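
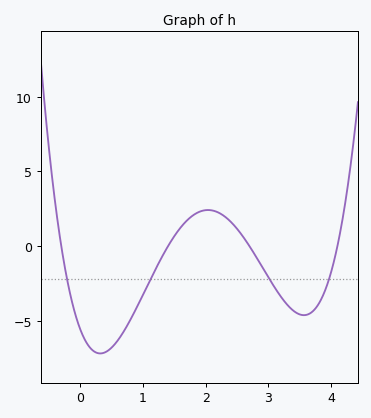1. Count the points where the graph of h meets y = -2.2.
4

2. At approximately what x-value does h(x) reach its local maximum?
2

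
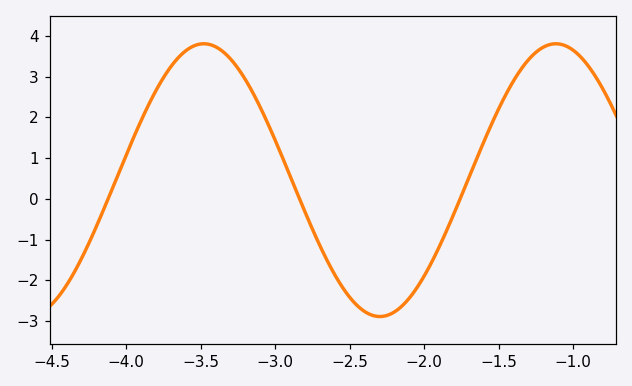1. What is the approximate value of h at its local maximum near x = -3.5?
3.8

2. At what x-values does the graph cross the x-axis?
-4.1, -2.8, -1.8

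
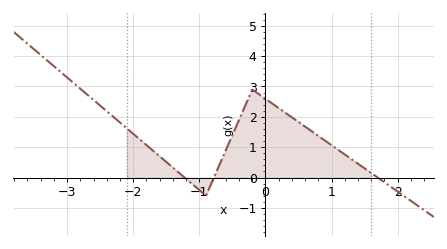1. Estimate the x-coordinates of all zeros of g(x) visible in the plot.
-1.22, -0.78, 1.7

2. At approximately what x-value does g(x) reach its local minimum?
-0.899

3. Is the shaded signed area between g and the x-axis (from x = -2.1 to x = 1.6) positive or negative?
positive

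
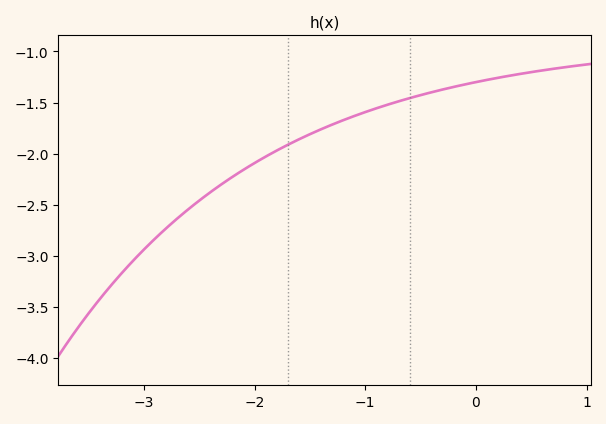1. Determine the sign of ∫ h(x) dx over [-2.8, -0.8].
negative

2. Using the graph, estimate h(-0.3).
-1.37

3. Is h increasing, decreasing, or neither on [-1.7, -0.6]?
increasing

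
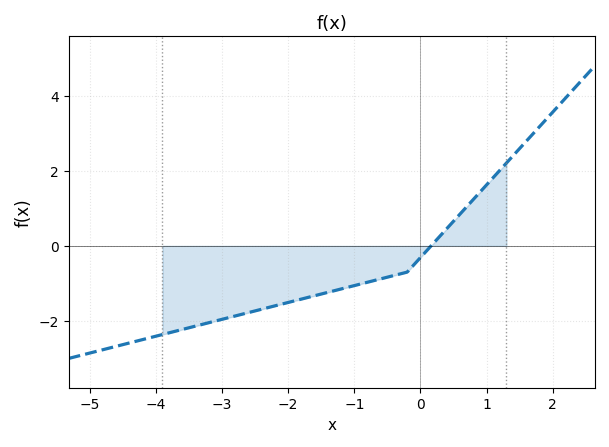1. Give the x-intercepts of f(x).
0.161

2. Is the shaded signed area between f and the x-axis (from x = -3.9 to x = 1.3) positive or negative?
negative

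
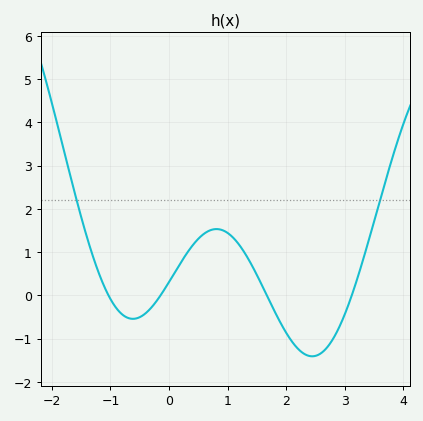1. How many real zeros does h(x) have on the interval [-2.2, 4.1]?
4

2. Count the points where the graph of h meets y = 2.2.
2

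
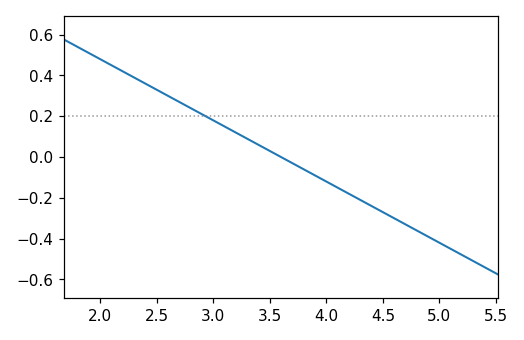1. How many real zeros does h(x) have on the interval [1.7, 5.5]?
1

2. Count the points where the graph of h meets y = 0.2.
1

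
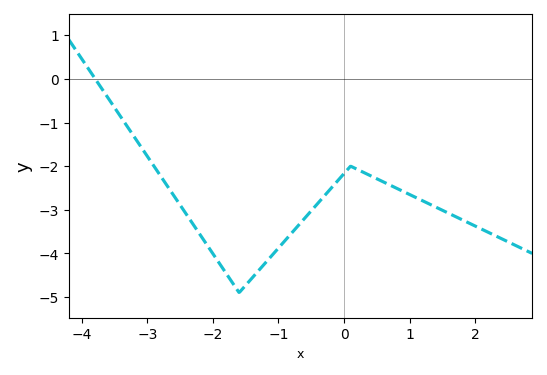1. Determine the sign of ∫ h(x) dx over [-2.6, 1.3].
negative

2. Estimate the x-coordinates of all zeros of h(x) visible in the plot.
-3.8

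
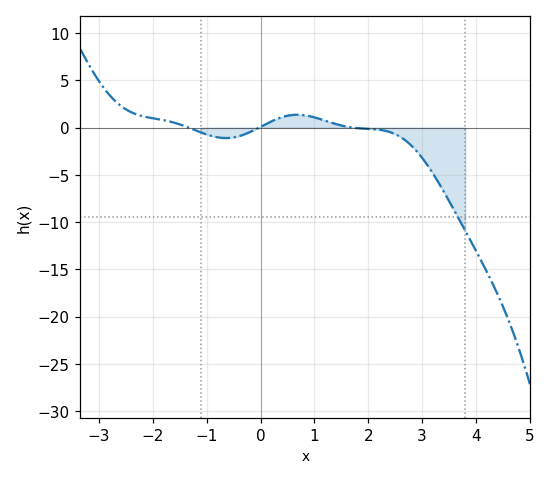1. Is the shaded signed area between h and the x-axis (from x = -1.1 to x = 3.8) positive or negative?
negative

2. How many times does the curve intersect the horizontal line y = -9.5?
1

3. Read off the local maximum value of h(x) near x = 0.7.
1.5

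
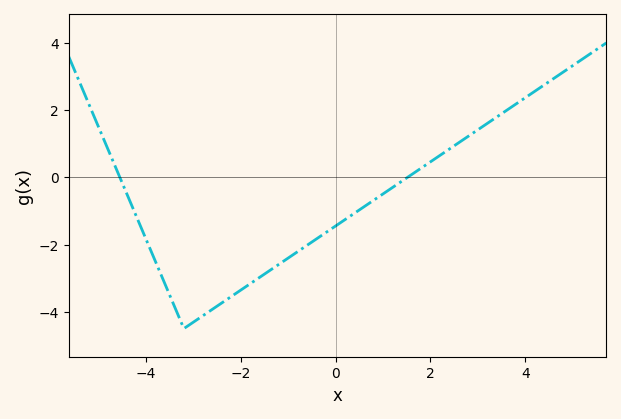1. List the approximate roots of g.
-4.55, 1.52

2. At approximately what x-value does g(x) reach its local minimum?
-3.2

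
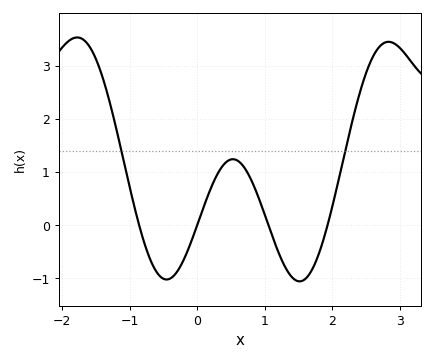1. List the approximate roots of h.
-0.9, 0, 1.1, 1.9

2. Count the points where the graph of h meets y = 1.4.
2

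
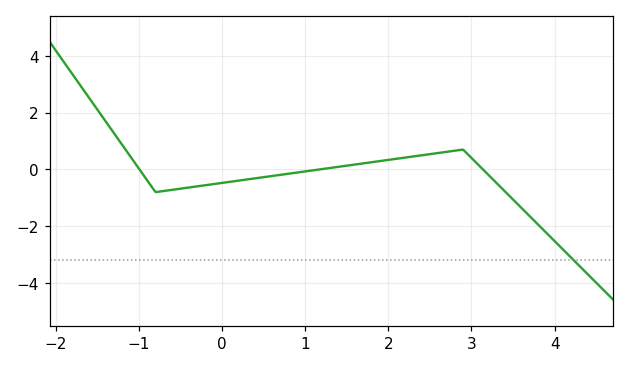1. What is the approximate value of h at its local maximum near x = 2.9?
0.699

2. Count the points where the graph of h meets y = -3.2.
1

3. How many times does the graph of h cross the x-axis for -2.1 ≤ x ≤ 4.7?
3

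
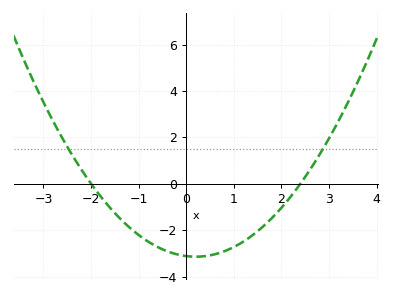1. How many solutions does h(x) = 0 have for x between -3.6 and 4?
2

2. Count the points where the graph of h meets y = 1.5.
2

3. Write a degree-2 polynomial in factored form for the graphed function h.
y = 0.65(x + 2)(x - 2.4)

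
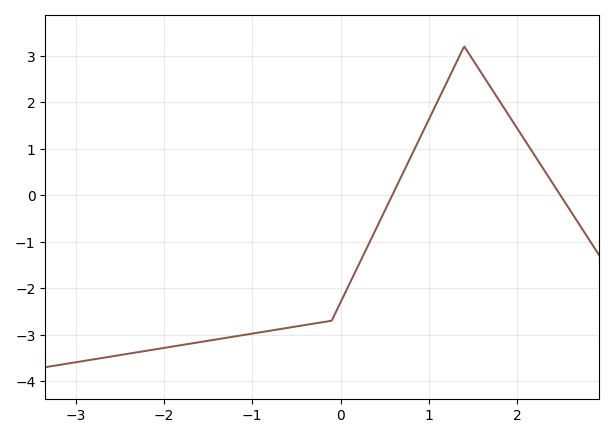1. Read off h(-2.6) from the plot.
-3.47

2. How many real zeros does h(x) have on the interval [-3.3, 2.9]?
2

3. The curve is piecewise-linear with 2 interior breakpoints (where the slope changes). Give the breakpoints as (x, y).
(-0.1, -2.7); (1.4, 3.2)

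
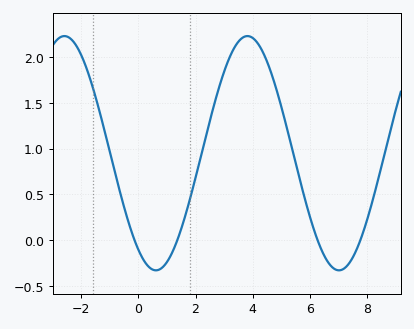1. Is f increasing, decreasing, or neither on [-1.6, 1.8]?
neither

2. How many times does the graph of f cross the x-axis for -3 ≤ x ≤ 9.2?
4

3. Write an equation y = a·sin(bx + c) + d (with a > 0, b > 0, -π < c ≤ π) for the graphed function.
y = 1.28sin(0.98x - 2.17) + 0.95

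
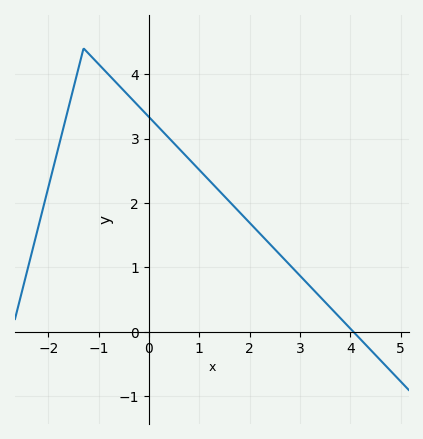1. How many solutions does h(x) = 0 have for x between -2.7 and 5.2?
1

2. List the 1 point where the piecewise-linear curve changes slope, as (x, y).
(-1.3, 4.4)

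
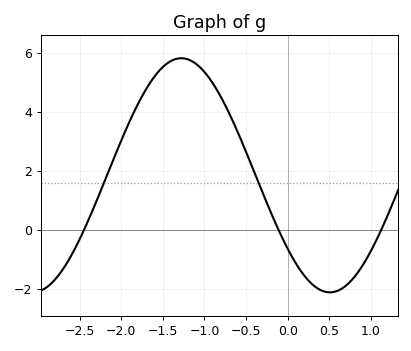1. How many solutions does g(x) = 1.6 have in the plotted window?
2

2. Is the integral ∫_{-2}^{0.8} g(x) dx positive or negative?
positive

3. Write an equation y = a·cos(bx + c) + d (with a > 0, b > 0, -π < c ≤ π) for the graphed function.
y = 3.98cos(1.8x + 2.2) + 1.85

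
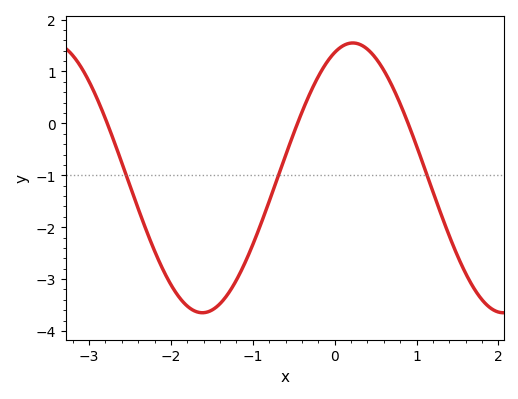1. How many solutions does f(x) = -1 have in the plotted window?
3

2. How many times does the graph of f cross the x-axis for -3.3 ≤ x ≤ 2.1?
3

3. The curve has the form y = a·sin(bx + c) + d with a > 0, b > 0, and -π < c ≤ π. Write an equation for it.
y = 2.6sin(1.7x + 1.2) - 1.05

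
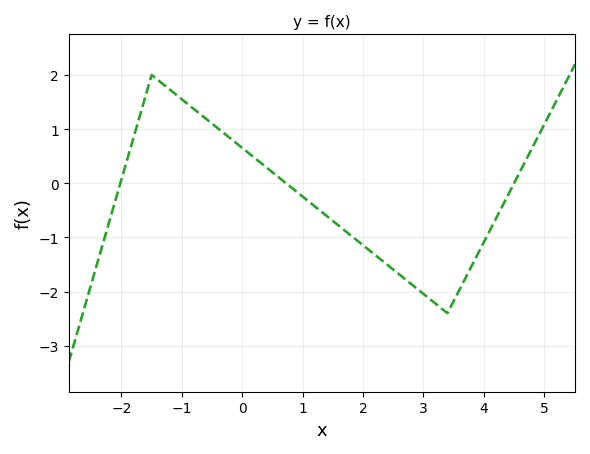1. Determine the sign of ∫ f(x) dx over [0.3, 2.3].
negative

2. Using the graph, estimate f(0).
0.653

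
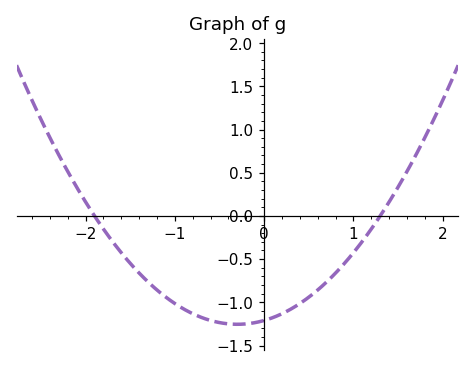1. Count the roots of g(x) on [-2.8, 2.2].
2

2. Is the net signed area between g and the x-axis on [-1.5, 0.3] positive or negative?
negative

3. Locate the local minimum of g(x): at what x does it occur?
-0.3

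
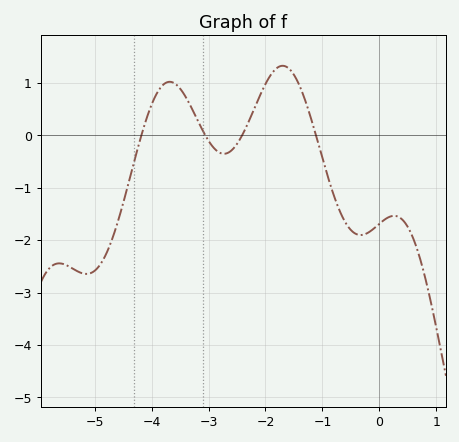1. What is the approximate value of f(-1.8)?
1.28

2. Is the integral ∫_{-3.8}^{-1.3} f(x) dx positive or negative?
positive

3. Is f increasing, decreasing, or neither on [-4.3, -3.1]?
neither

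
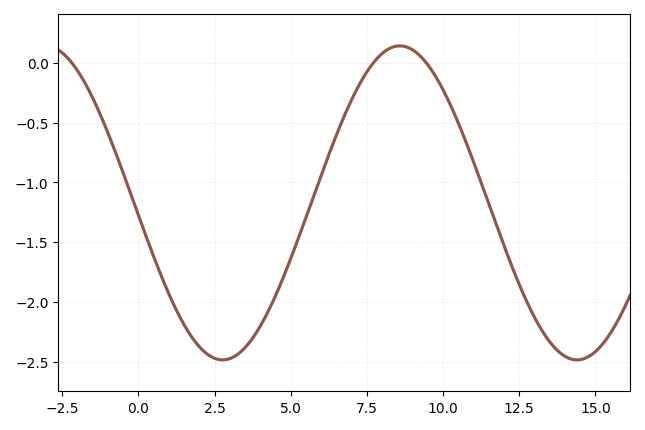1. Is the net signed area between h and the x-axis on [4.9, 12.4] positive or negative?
negative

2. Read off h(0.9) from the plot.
-1.87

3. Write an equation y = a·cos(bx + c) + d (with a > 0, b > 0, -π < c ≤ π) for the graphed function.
y = 1.31cos(0.54x + 1.65) - 1.17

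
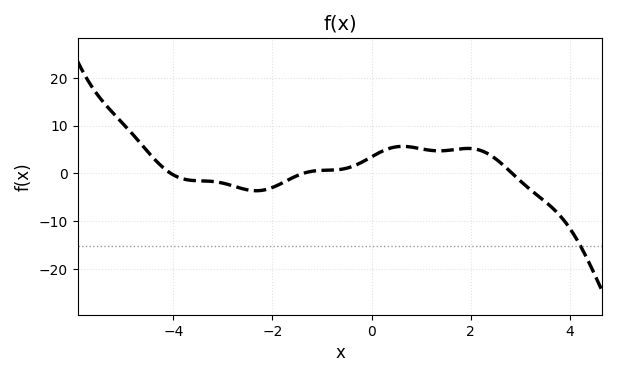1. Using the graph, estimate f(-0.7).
0.756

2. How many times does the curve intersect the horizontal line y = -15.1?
1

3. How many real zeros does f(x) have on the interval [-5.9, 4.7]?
3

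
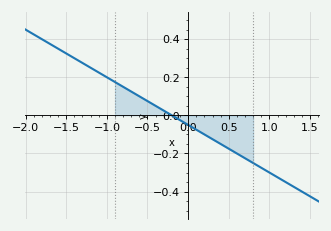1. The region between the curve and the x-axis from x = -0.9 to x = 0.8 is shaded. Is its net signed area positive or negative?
negative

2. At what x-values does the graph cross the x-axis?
-0.2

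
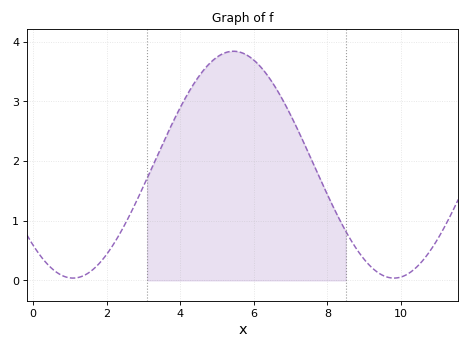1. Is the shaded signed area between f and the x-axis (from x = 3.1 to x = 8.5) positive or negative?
positive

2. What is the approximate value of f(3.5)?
2.3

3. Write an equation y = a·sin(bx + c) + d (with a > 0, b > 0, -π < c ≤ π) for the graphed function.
y = 1.9sin(0.72x - 2.4) + 1.94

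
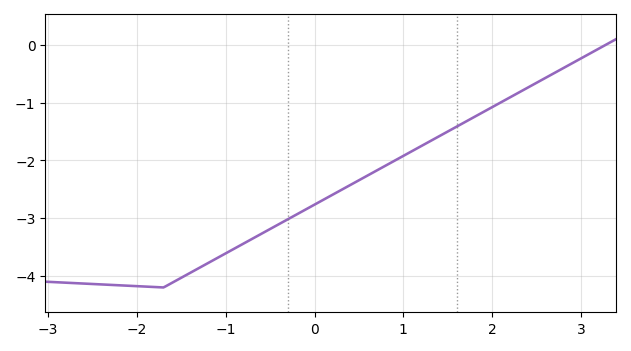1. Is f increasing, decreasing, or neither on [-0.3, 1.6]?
increasing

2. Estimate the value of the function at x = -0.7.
-3.36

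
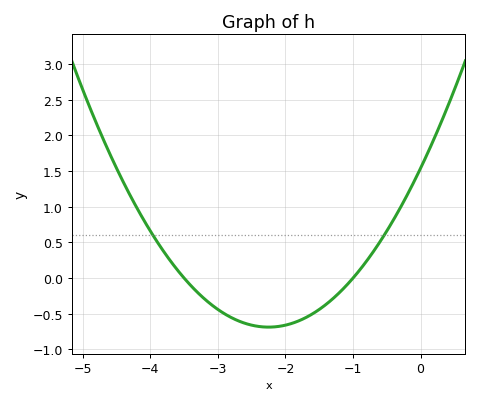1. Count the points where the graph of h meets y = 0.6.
2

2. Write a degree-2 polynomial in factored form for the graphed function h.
y = 0.44(x + 3.5)(x + 1)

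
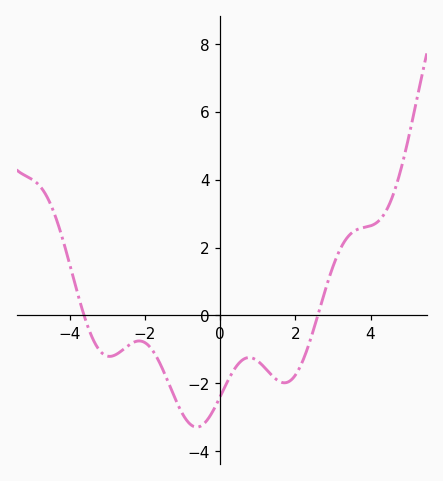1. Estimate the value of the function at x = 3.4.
2.4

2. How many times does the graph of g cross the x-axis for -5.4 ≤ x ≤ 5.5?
2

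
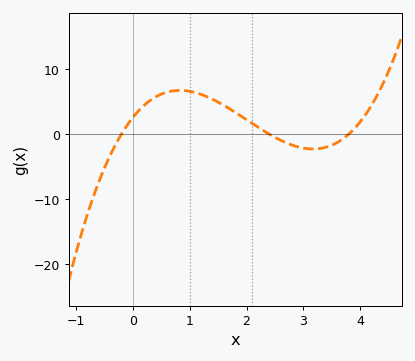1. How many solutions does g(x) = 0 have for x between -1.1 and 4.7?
3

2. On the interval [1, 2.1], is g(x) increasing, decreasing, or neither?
decreasing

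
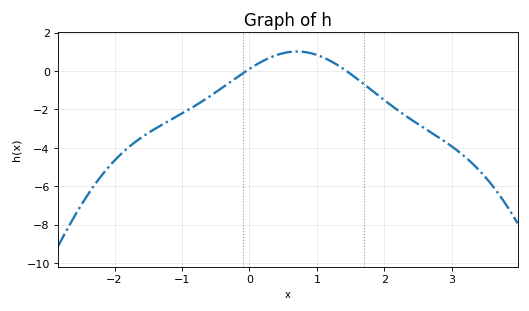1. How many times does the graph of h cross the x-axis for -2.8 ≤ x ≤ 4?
2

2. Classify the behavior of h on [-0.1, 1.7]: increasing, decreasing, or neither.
neither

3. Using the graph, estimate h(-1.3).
-2.81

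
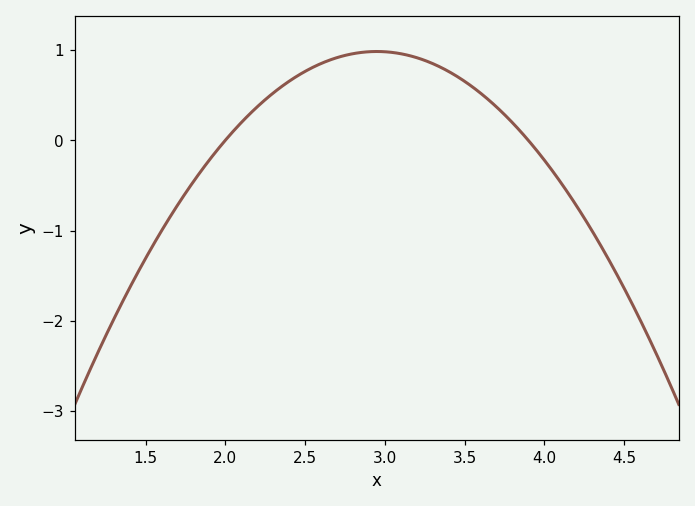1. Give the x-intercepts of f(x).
2, 3.9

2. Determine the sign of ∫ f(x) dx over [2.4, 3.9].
positive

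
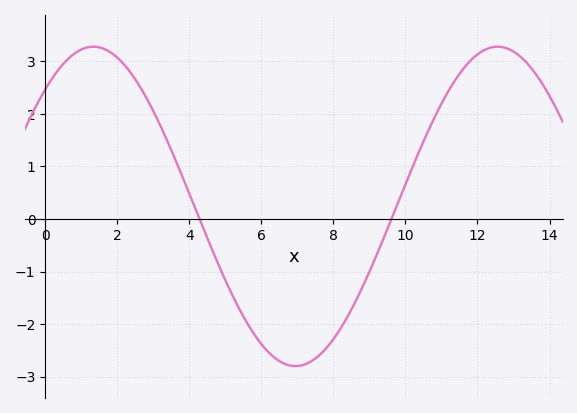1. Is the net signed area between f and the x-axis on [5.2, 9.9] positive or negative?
negative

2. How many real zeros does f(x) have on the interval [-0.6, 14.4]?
2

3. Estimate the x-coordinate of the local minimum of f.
7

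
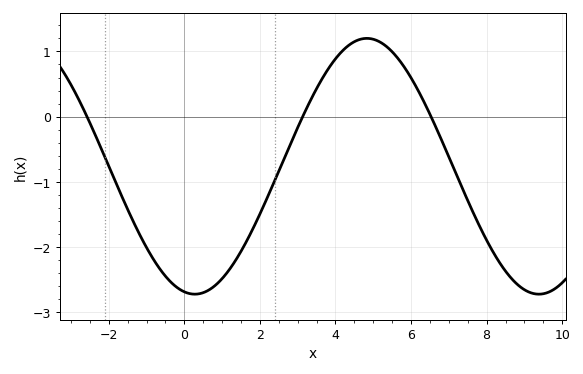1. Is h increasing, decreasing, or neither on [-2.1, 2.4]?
neither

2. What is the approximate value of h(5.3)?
1.1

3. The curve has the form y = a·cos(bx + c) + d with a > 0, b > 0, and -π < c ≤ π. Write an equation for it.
y = 1.96cos(0.69x + 2.95) - 0.76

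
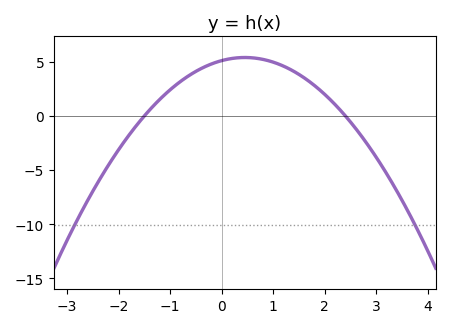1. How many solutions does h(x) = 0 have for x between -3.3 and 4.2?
2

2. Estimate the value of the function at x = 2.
2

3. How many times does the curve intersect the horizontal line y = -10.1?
2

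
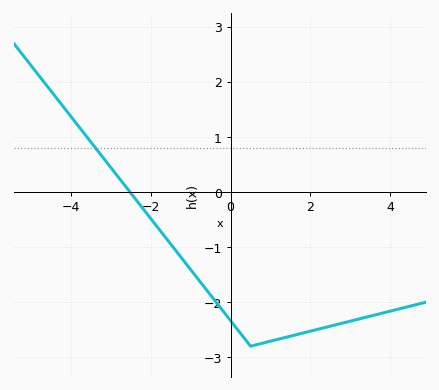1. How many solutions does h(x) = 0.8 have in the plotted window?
1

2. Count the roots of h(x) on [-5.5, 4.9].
1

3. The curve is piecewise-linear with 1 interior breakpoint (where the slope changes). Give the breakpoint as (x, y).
(0.5, -2.8)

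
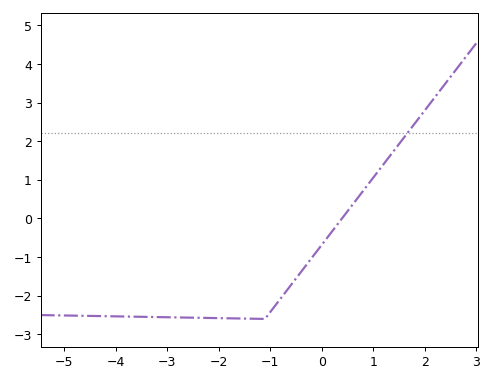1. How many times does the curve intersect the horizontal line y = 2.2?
1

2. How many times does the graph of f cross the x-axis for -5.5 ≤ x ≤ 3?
1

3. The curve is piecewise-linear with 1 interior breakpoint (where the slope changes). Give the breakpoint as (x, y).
(-1.1, -2.6)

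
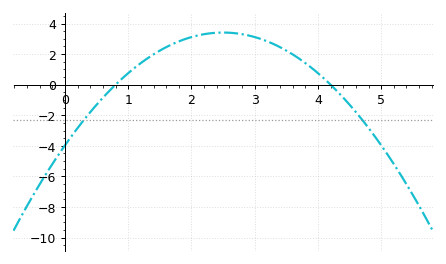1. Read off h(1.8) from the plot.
2.8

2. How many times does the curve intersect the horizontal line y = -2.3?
2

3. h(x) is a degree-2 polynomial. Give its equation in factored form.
y = -1.18(x - 0.8)(x - 4.2)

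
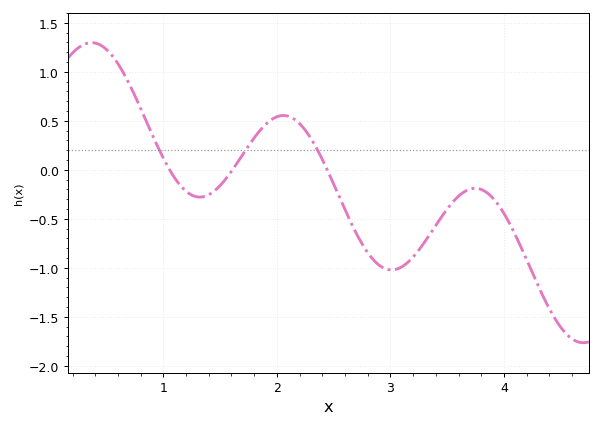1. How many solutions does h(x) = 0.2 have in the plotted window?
3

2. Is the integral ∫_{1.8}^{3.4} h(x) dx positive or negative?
negative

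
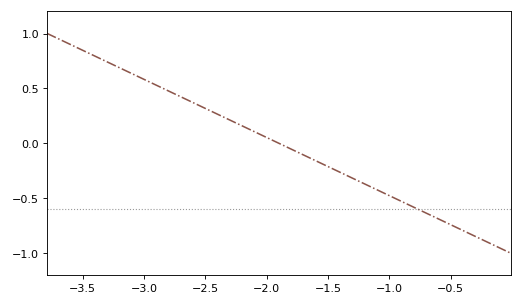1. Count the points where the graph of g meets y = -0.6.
1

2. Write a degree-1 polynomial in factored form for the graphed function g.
y = -0.53(x + 1.9)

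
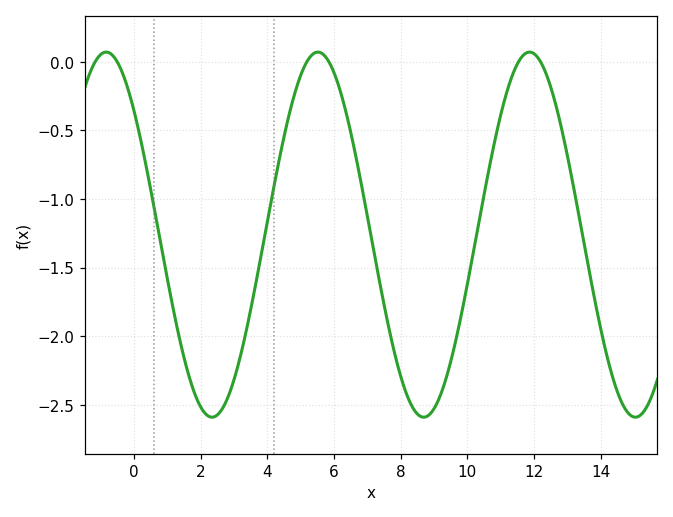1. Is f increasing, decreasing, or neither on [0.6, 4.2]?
neither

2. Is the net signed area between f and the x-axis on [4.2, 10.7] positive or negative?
negative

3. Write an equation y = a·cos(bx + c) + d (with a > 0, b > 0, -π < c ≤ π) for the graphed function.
y = 1.33cos(0.99x + 0.82) - 1.26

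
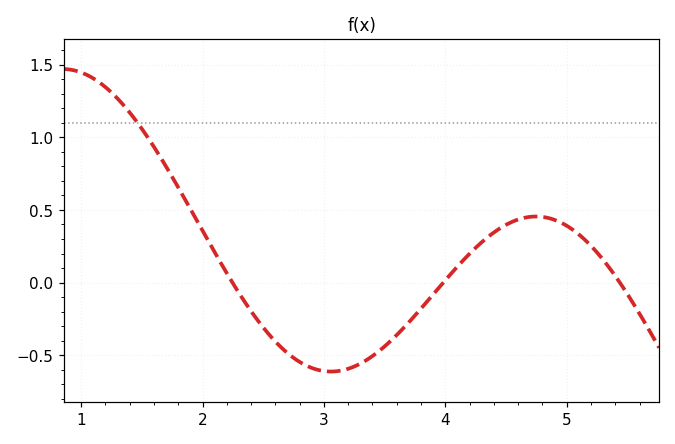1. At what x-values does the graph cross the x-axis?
2.25, 3.98, 5.44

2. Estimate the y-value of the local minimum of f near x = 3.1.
-0.612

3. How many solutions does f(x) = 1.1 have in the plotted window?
1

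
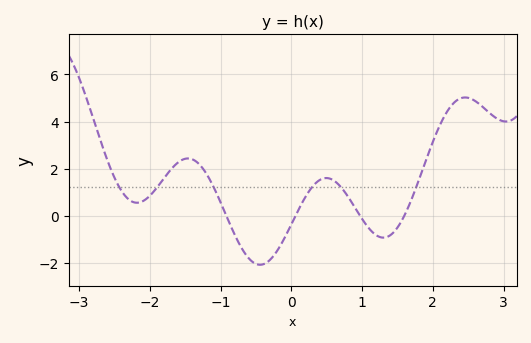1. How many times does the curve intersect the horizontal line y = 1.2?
6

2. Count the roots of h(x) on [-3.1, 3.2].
4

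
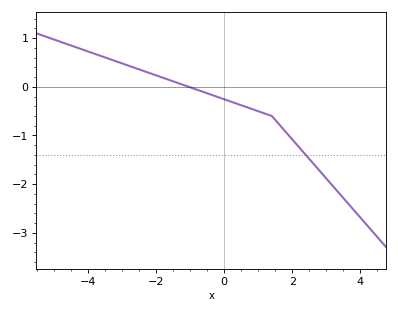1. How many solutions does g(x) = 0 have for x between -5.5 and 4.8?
1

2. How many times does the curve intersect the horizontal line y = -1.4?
1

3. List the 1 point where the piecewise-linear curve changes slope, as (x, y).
(1.4, -0.6)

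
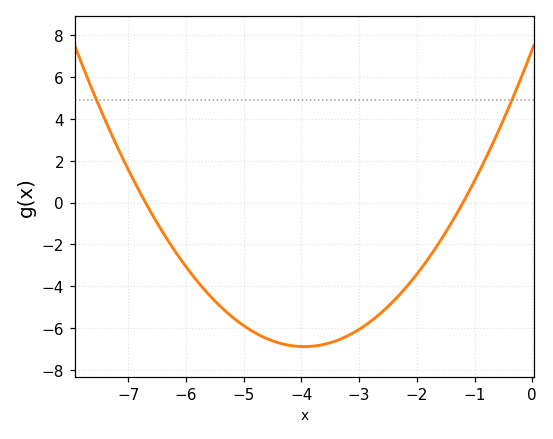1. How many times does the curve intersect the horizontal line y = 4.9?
2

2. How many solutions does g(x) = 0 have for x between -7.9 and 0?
2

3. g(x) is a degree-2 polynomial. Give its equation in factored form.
y = 0.91(x + 6.7)(x + 1.2)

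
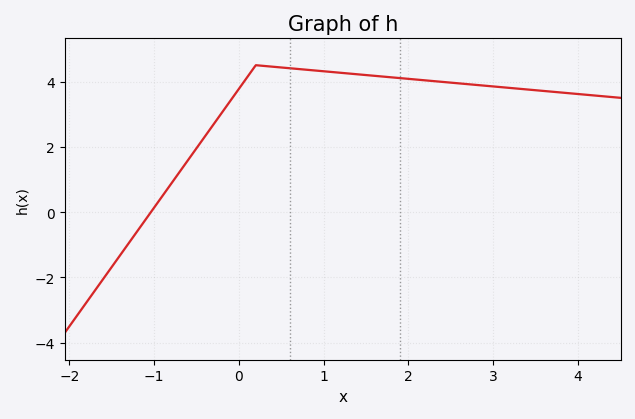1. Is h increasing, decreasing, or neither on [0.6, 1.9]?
decreasing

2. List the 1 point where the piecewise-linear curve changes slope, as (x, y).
(0.2, 4.5)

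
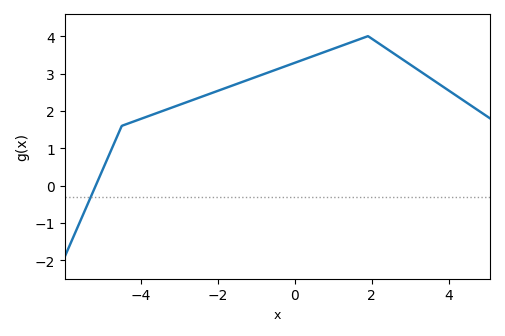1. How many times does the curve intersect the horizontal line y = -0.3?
1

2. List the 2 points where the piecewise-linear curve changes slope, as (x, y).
(-4.5, 1.6); (1.9, 4)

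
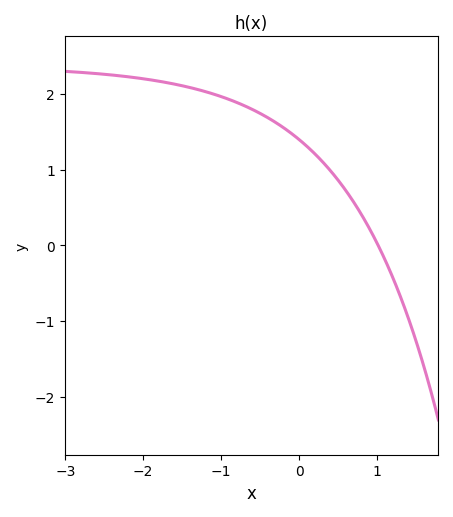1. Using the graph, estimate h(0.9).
0.2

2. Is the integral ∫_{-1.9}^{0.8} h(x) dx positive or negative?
positive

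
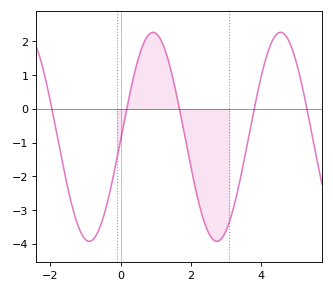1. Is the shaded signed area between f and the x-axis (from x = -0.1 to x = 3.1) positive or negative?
negative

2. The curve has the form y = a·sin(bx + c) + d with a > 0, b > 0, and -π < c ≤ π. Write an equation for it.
y = 3.1sin(1.73x - 0.03) - 0.83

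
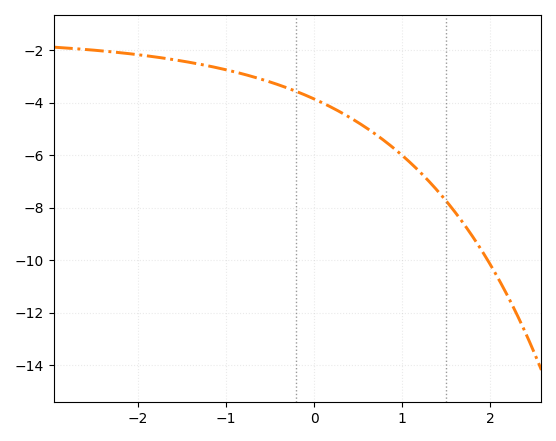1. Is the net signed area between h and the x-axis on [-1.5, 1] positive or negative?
negative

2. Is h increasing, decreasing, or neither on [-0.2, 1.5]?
decreasing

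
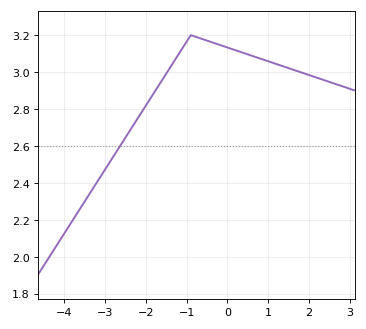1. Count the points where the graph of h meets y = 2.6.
1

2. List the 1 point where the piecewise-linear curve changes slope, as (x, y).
(-0.9, 3.2)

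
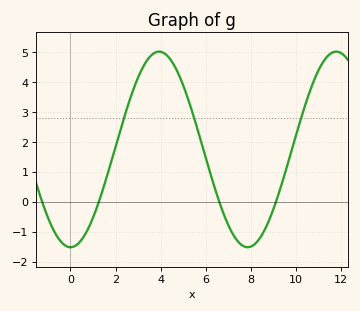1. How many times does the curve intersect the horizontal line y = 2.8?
3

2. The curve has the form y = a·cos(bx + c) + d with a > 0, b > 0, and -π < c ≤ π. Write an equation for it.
y = 3.27cos(0.8x - 3.1) + 1.75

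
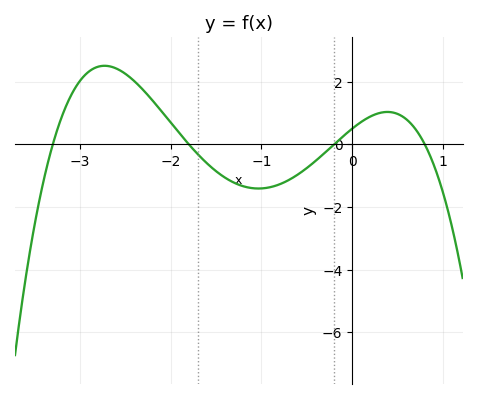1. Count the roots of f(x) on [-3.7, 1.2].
4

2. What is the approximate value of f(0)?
0.6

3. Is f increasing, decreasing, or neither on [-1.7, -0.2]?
neither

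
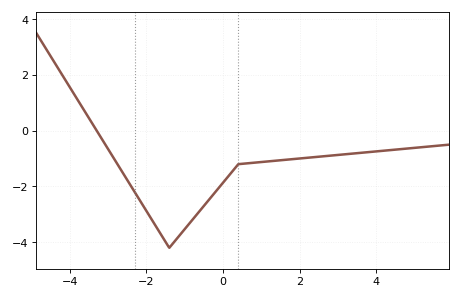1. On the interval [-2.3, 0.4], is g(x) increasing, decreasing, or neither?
neither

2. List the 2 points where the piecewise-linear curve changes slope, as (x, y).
(-1.4, -4.2); (0.4, -1.2)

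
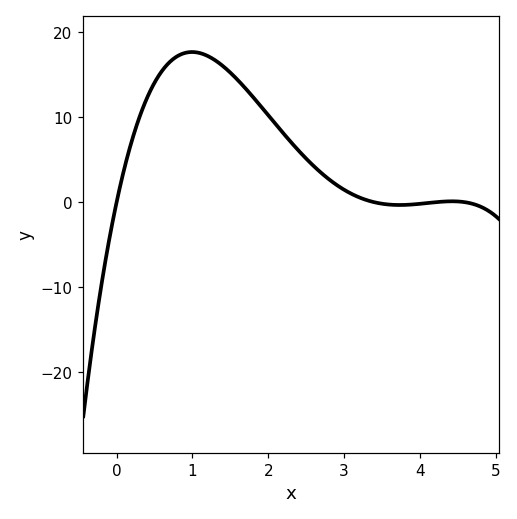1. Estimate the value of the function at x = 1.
17.7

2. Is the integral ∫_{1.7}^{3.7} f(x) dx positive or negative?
positive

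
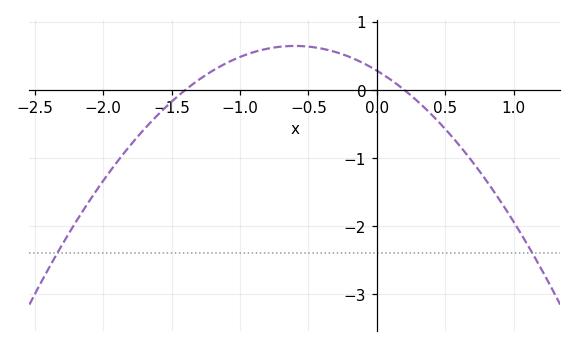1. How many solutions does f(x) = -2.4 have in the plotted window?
2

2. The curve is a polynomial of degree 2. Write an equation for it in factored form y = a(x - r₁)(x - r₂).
y = -1.01(x + 1.4)(x - 0.2)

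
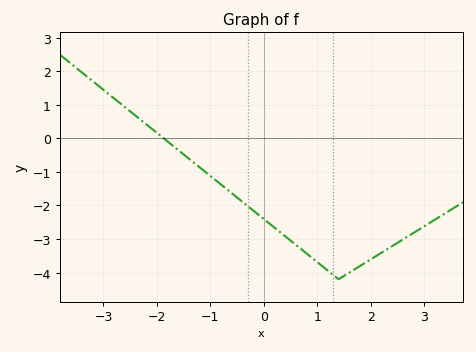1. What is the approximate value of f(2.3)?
-3.3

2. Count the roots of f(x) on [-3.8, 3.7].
1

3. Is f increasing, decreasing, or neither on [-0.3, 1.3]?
decreasing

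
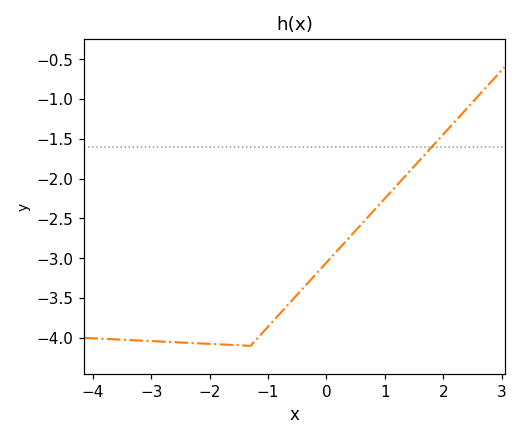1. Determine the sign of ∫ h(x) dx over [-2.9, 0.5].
negative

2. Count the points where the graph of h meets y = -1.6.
1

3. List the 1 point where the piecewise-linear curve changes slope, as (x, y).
(-1.3, -4.1)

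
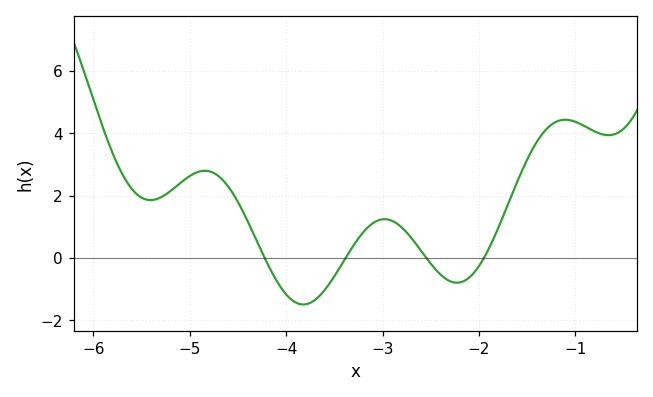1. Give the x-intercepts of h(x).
-4.22, -3.38, -2.55, -1.95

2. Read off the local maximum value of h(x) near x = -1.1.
4.43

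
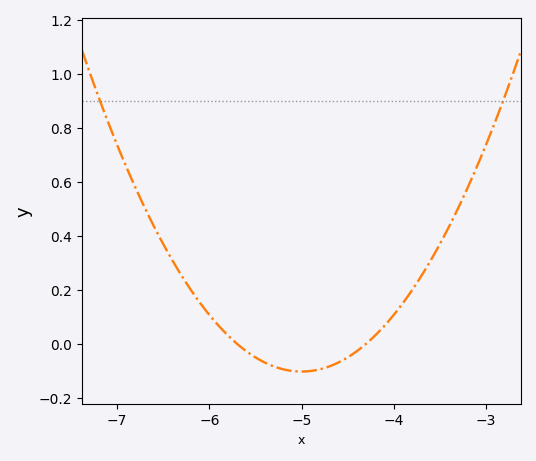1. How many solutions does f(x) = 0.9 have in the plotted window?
2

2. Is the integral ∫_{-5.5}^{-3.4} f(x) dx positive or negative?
positive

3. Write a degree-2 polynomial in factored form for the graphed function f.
y = 0.21(x + 5.7)(x + 4.3)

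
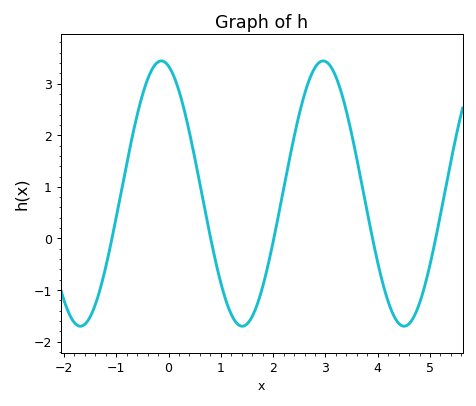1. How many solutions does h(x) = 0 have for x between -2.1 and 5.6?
5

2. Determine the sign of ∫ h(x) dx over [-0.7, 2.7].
positive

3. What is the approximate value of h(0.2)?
2.9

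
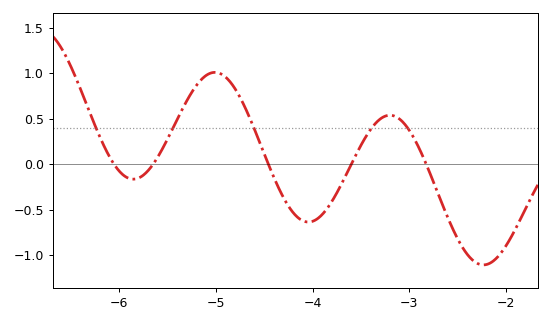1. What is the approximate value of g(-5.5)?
0.3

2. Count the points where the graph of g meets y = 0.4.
5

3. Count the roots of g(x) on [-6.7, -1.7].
5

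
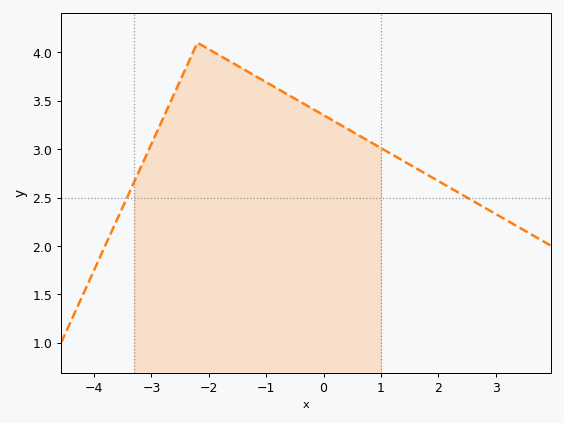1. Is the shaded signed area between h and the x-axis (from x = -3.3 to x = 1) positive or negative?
positive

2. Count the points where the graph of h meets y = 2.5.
2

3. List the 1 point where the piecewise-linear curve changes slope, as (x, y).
(-2.2, 4.1)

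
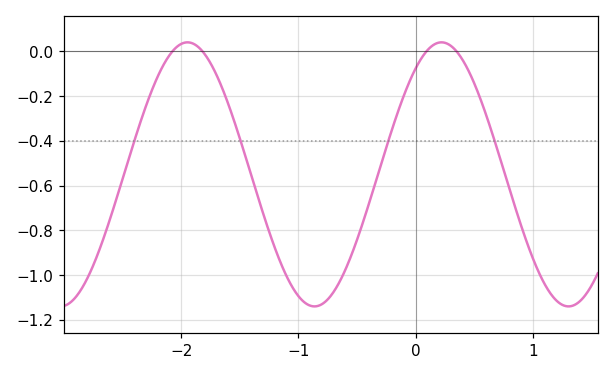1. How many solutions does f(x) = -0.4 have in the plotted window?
4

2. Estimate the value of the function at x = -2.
0.04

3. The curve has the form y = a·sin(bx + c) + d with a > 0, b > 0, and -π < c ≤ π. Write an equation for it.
y = 0.59sin(2.9x + 0.93) - 0.55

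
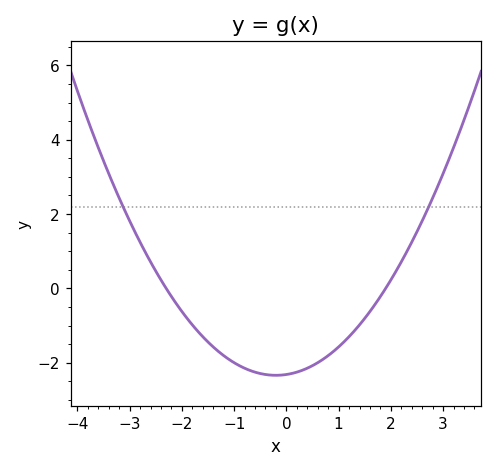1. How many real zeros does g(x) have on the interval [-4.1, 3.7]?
2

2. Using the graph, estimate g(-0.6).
-2.2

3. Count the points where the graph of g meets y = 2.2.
2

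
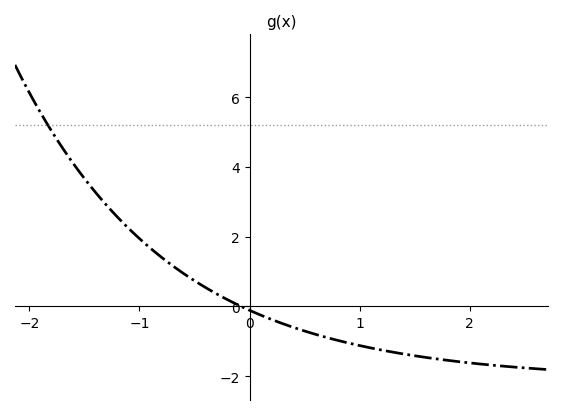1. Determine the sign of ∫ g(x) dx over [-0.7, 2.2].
negative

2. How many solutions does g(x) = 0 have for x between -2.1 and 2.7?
1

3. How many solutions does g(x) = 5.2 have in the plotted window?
1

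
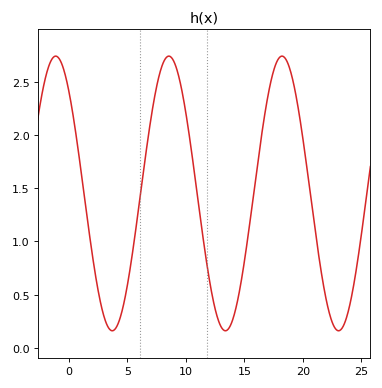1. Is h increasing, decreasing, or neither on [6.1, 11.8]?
neither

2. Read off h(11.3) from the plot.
1.15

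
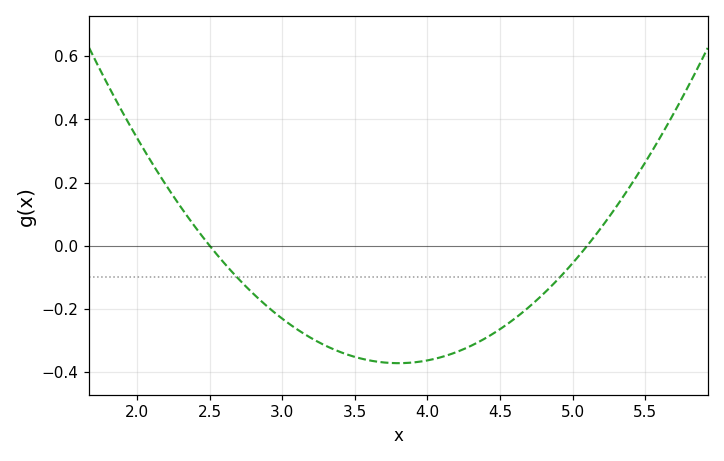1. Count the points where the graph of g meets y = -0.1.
2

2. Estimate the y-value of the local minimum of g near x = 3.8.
-0.38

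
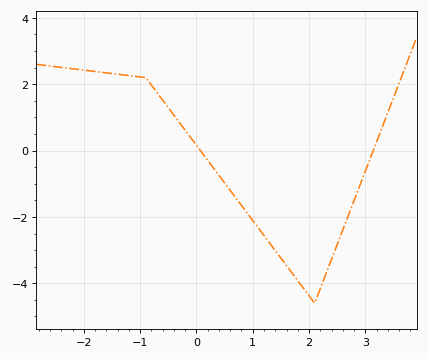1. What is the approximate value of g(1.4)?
-3.01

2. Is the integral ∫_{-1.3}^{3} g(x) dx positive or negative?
negative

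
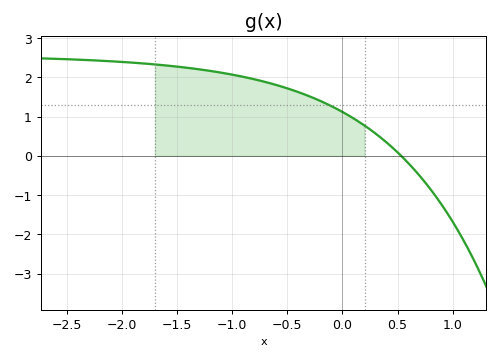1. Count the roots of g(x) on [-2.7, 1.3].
1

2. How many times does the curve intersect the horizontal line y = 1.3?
1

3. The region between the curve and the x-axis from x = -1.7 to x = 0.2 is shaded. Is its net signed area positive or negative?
positive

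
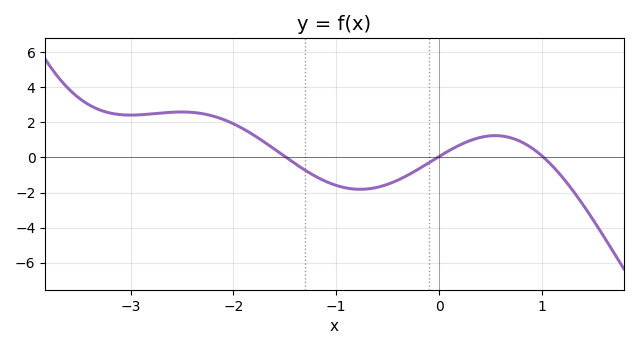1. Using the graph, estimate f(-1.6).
0.468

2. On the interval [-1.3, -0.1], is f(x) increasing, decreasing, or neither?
neither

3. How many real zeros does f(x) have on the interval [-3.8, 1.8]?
3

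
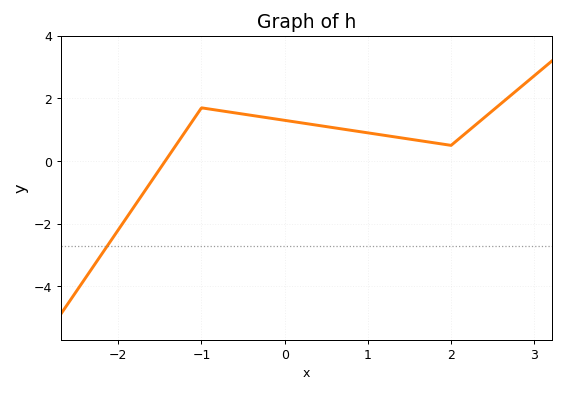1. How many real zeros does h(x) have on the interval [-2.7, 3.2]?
1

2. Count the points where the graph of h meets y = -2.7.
1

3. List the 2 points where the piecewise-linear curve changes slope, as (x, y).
(-1, 1.7); (2, 0.5)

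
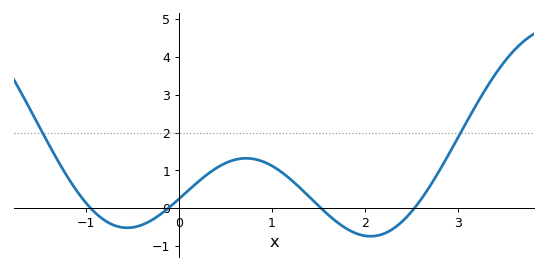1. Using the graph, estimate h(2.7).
0.6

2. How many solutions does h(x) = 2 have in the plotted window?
2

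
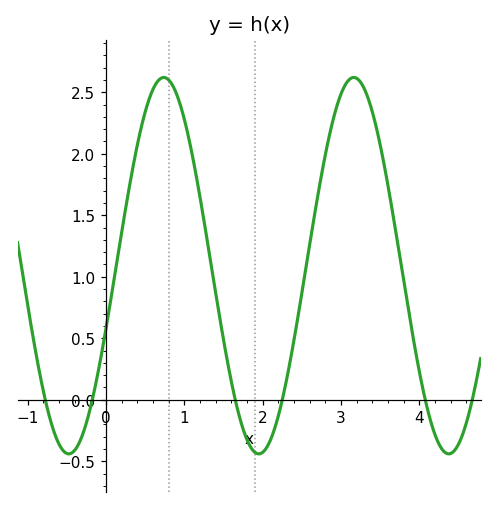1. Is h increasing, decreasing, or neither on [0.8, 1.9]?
decreasing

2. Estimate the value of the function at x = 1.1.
2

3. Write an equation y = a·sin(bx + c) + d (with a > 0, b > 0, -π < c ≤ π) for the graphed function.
y = 1.53sin(2.6x - 0.34) + 1.09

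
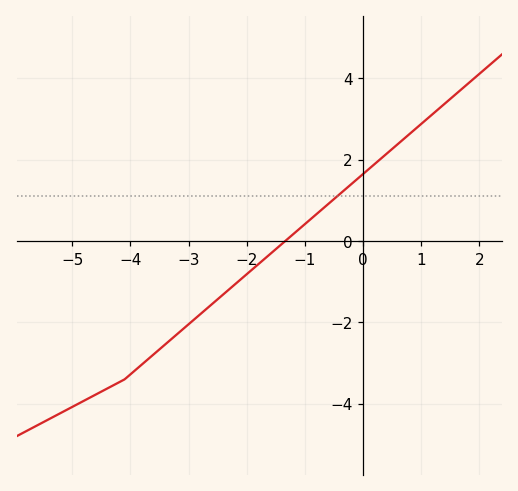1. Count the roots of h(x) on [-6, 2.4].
1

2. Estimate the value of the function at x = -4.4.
-3.6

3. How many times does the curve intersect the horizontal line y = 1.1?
1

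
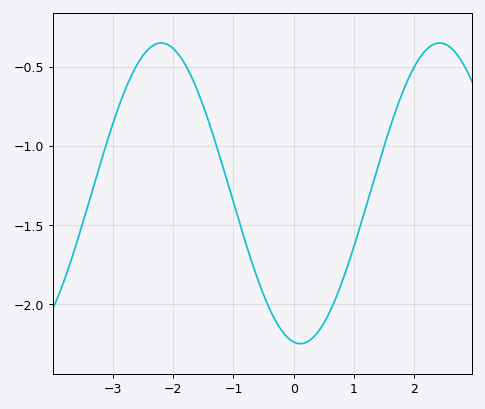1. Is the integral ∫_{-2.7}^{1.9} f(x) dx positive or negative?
negative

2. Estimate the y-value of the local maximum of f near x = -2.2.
-0.35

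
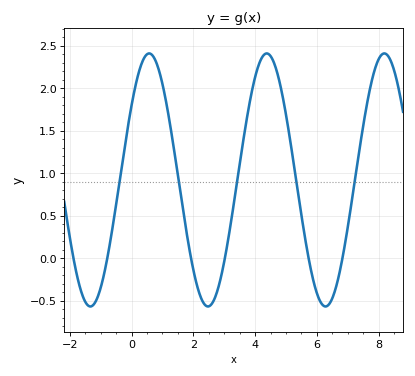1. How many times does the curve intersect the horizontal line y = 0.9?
5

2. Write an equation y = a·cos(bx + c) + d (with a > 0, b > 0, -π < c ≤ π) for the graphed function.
y = 1.49cos(1.6x - 0.94) + 0.92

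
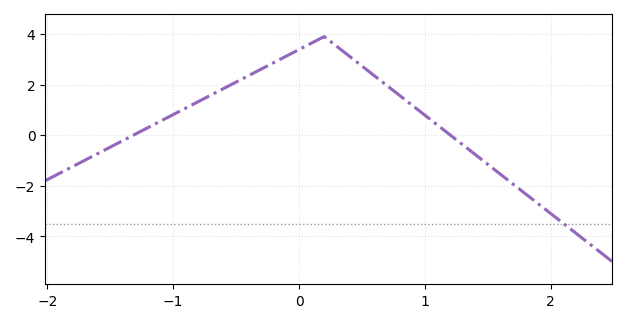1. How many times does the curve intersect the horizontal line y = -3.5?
1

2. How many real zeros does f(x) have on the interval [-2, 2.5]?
2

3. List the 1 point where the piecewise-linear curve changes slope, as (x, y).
(0.2, 3.9)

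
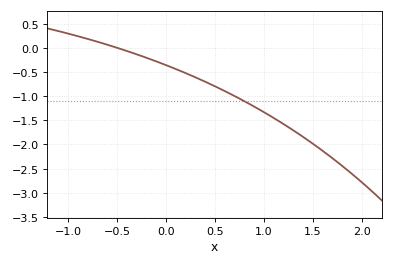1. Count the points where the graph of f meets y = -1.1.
1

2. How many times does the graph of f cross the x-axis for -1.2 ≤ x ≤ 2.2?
1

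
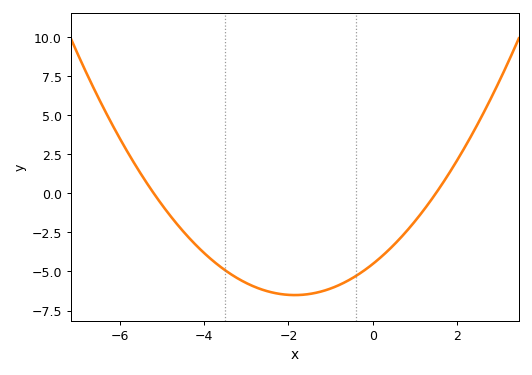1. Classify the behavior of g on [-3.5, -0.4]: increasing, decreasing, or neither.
neither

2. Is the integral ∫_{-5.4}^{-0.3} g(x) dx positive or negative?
negative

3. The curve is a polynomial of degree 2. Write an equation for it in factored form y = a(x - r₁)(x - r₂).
y = 0.58(x + 5.2)(x - 1.5)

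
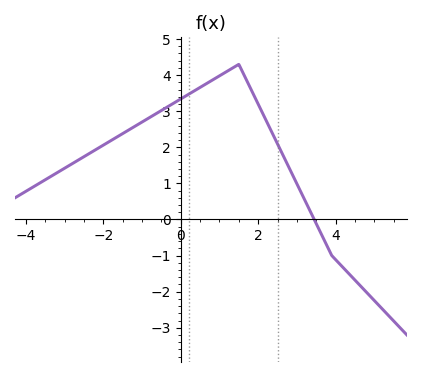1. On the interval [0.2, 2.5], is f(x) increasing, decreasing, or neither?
neither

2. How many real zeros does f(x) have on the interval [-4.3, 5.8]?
1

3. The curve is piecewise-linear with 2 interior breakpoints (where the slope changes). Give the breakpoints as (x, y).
(1.5, 4.3); (3.9, -1)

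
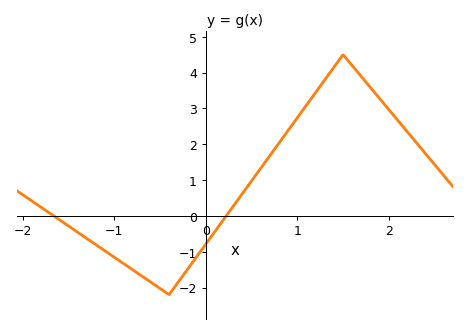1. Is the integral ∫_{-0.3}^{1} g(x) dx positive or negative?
positive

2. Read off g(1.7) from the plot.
3.9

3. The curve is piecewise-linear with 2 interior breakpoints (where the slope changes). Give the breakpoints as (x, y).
(-0.4, -2.2); (1.5, 4.5)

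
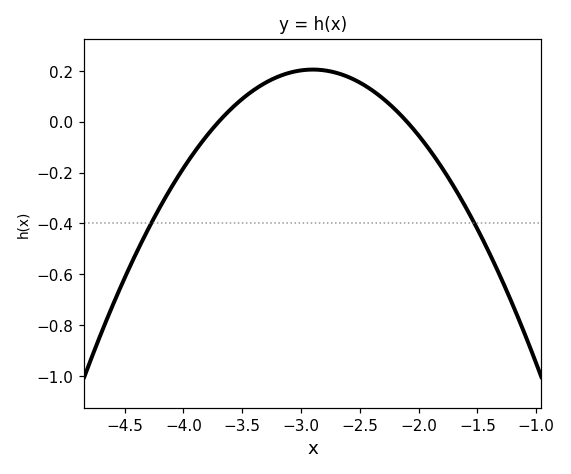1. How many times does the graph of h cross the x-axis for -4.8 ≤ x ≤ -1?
2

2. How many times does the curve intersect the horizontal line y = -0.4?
2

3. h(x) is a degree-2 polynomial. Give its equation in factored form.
y = -0.32(x + 3.7)(x + 2.1)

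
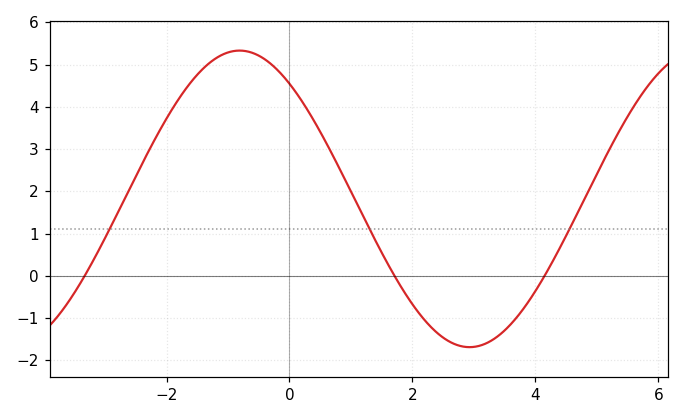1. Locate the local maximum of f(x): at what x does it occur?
-0.8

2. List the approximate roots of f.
-3.4, 1.8, 4.2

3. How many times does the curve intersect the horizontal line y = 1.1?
3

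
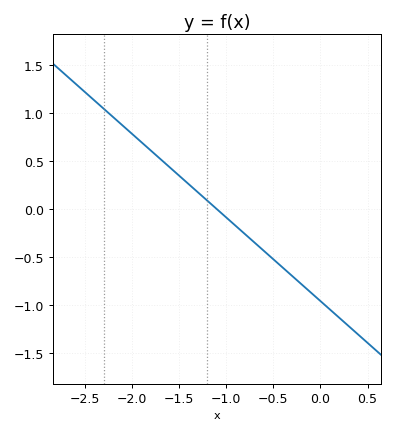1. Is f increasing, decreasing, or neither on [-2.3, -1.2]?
decreasing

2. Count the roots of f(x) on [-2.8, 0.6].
1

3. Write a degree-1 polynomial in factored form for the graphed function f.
y = -0.87(x + 1.1)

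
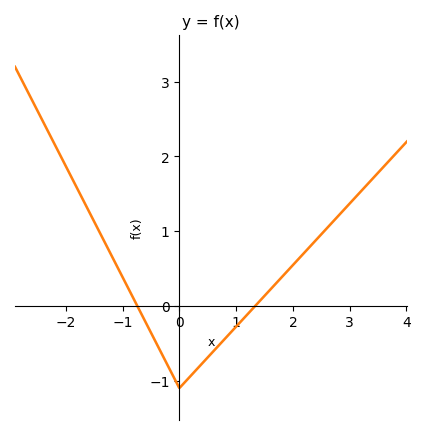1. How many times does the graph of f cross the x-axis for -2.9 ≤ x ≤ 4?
2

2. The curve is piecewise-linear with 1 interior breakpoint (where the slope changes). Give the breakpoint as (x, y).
(0, -1.1)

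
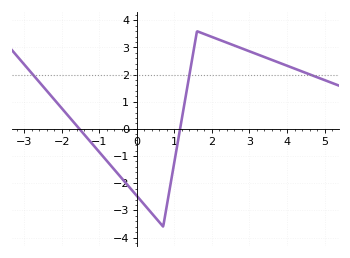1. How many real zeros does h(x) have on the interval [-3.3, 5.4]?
2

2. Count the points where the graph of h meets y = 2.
3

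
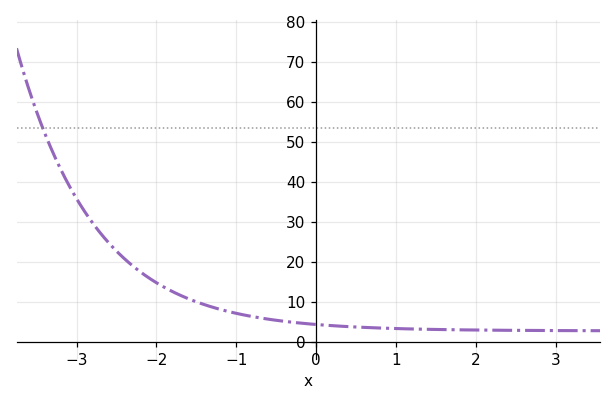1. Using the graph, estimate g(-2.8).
29.8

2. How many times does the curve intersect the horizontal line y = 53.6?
1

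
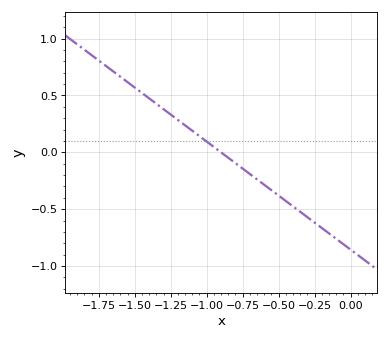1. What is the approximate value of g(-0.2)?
-0.65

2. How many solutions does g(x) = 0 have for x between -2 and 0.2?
1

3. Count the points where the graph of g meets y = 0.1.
1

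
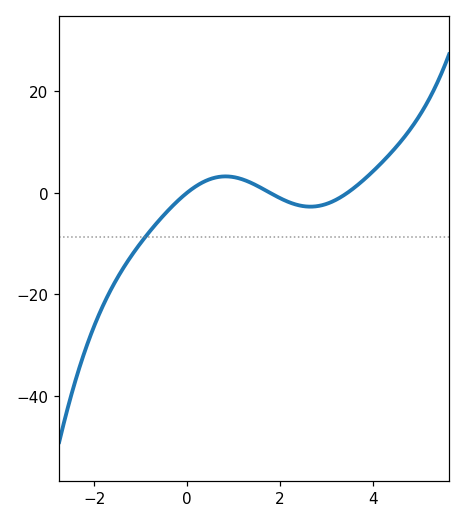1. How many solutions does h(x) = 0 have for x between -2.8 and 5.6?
3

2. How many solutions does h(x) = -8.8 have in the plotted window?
1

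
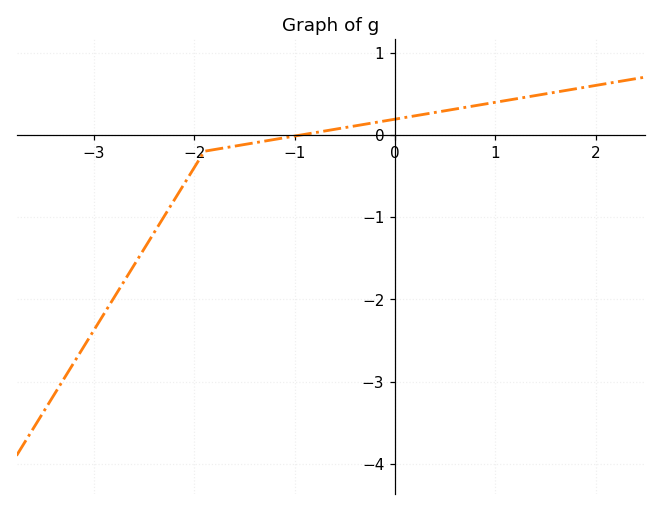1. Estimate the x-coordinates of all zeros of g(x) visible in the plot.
-0.9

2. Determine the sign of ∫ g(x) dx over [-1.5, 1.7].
positive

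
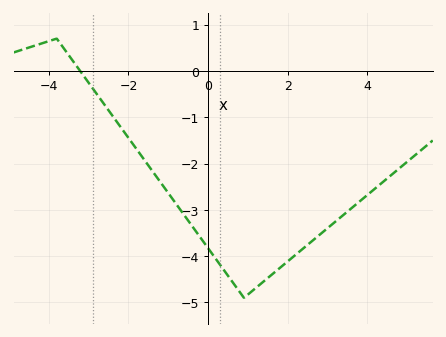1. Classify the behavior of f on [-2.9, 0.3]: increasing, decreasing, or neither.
decreasing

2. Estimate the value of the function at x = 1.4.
-4.54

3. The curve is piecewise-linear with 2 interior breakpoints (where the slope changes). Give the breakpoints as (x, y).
(-3.8, 0.7); (0.9, -4.9)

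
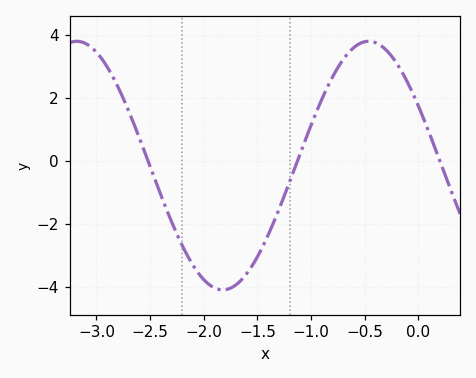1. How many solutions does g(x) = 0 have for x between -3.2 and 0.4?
3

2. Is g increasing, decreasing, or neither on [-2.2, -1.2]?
neither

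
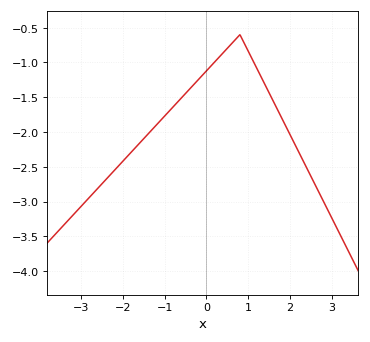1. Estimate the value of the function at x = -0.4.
-1.38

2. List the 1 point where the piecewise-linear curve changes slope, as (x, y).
(0.8, -0.6)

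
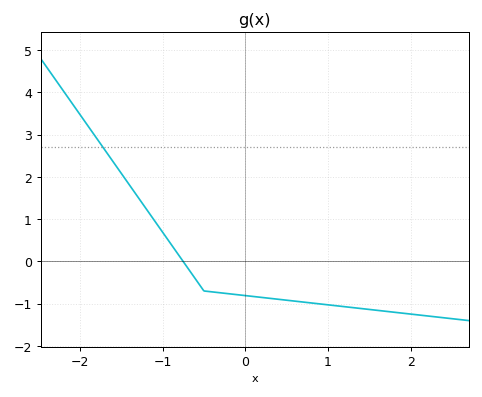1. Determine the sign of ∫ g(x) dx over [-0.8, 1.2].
negative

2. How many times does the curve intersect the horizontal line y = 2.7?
1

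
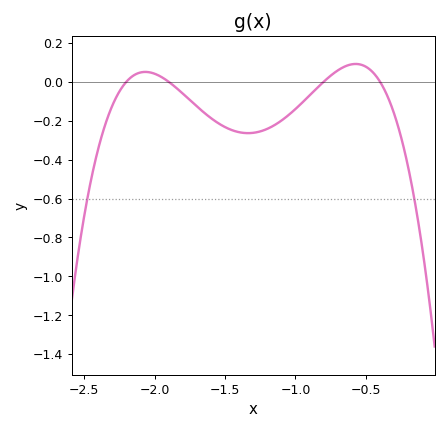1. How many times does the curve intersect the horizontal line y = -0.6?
2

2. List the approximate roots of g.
-2.2, -1.9, -0.8, -0.4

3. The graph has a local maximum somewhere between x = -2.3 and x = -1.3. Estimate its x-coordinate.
-2.07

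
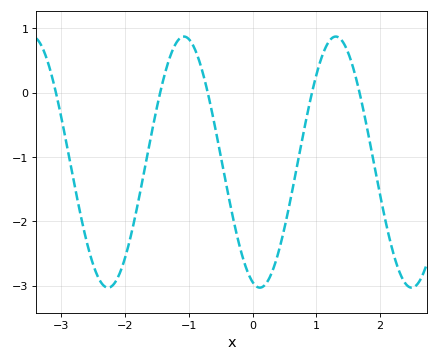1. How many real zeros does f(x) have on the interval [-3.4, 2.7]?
5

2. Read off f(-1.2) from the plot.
0.8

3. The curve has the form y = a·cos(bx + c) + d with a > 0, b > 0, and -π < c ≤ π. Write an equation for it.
y = 1.95cos(2.6x + 2.8) - 1.08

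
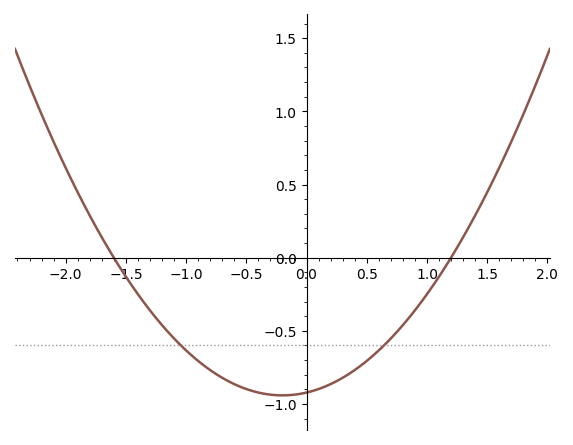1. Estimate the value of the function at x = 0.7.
-0.55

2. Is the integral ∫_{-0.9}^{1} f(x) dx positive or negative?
negative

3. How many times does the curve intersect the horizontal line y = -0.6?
2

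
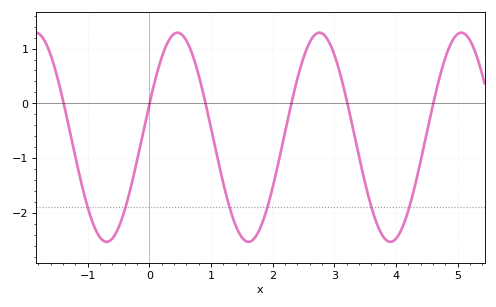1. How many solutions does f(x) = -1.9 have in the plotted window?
6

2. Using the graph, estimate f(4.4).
-1.1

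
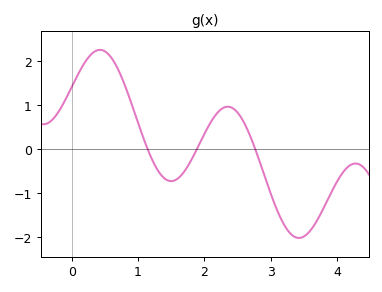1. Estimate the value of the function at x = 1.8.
-0.3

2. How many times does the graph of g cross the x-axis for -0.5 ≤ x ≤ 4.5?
3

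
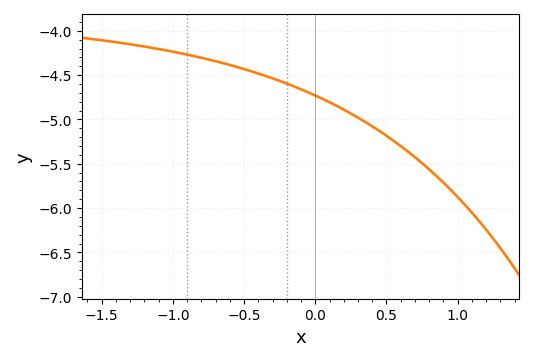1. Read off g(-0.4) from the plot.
-4.5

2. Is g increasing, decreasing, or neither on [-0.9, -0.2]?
decreasing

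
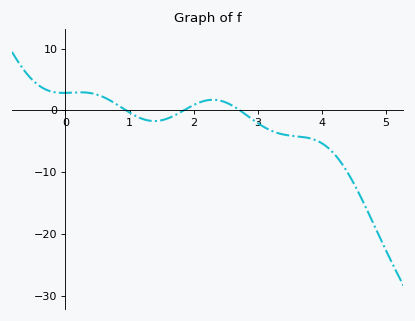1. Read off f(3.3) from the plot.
-3.64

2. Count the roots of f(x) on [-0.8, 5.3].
3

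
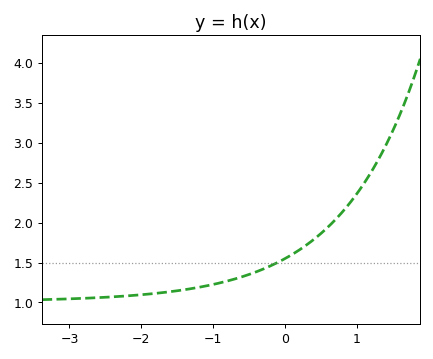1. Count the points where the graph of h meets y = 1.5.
1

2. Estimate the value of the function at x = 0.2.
1.65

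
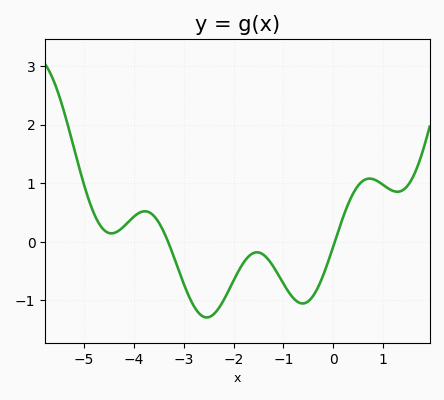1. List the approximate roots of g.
-3.31, 0.031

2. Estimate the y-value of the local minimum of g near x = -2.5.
-1.29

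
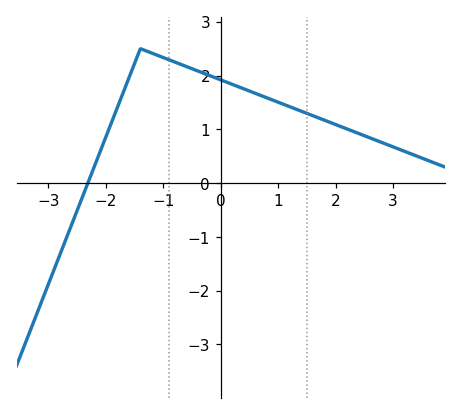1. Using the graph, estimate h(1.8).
1.2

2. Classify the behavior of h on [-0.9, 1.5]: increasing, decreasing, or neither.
decreasing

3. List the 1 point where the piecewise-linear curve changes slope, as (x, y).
(-1.4, 2.5)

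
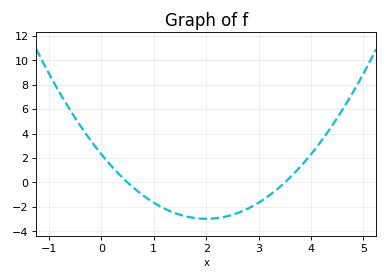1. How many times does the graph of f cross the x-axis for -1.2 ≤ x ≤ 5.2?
2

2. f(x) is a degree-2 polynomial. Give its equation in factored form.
y = 1.32(x - 0.5)(x - 3.5)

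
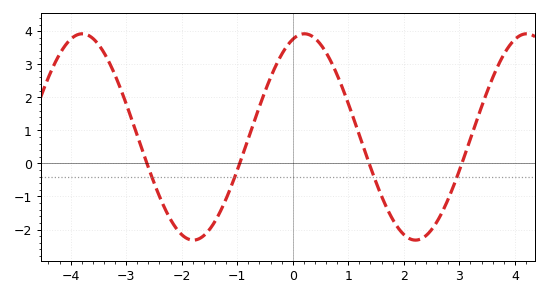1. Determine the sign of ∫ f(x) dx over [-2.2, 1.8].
positive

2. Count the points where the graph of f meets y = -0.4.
4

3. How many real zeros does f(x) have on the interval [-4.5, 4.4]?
4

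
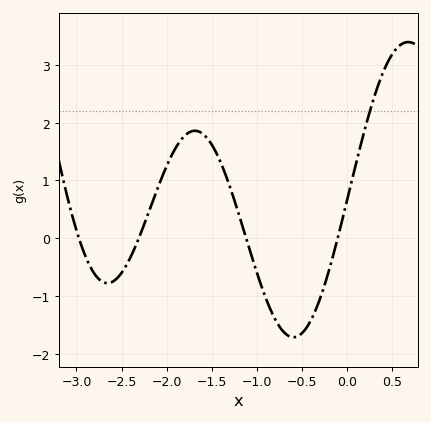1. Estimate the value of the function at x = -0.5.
-1.65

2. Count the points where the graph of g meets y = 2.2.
1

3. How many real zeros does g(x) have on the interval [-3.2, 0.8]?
4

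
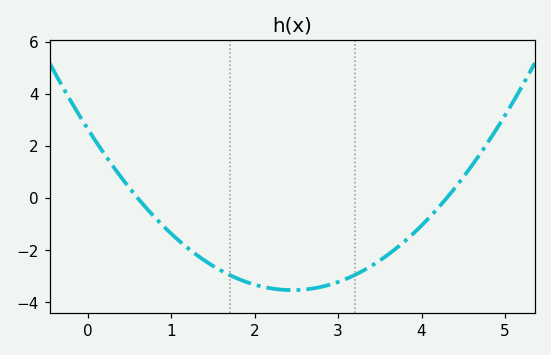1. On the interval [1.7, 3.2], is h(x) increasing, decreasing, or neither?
neither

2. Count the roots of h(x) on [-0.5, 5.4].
2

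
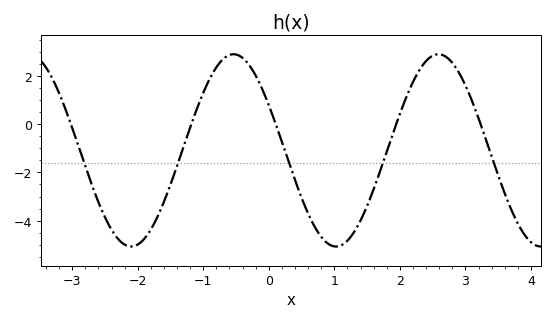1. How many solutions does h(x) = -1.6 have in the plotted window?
5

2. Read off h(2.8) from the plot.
2.53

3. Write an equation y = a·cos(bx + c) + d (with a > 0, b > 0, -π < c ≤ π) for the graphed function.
y = 3.98cos(2.01x + 1.08) - 1.09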